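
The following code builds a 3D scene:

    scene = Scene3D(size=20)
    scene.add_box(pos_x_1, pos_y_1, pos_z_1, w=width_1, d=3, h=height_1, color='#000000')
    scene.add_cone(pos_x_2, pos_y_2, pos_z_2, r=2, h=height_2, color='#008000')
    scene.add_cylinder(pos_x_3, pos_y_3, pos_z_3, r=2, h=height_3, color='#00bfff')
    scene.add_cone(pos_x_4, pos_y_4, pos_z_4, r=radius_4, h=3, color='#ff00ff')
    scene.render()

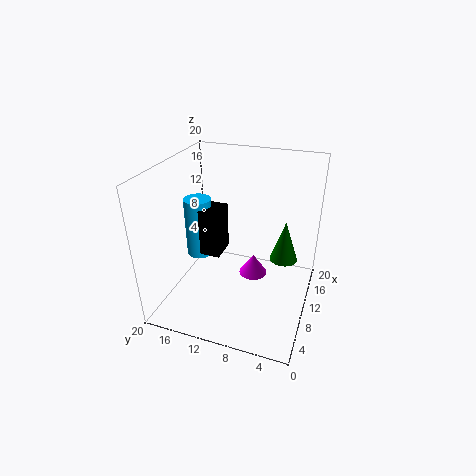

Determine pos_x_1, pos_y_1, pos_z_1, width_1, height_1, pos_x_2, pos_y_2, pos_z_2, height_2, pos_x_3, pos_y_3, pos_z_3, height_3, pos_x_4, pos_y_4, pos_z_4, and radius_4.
pos_x_1 = 10; pos_y_1 = 13; pos_z_1 = 6; width_1 = 4; height_1 = 7; pos_x_2 = 13; pos_y_2 = 4; pos_z_2 = 6; height_2 = 6; pos_x_3 = 12; pos_y_3 = 17; pos_z_3 = 5; height_3 = 9; pos_x_4 = 11; pos_y_4 = 8; pos_z_4 = 4; radius_4 = 2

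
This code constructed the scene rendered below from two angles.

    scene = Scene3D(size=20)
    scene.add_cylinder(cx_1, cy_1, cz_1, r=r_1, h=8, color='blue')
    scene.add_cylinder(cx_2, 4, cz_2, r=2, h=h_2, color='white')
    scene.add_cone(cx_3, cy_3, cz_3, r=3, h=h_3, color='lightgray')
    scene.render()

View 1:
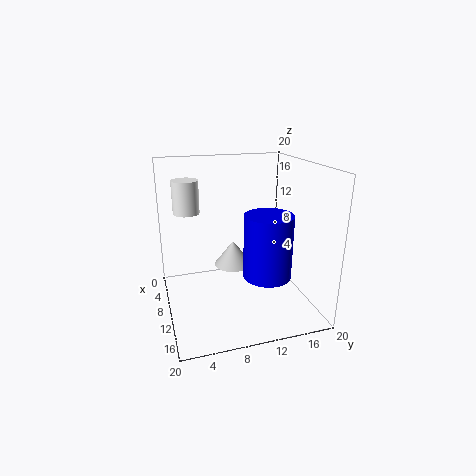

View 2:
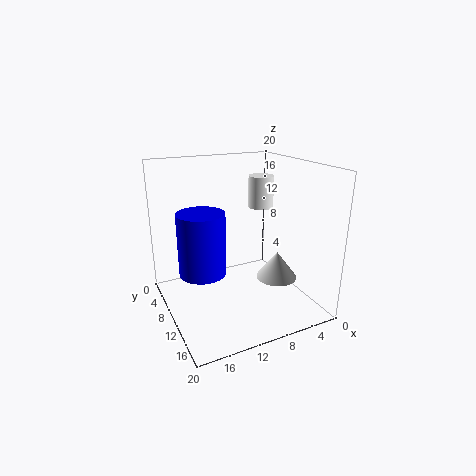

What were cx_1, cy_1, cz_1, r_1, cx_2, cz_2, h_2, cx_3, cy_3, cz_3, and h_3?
cx_1 = 16
cy_1 = 12
cz_1 = 7
r_1 = 3
cx_2 = 3
cz_2 = 12
h_2 = 5
cx_3 = 4
cy_3 = 11
cz_3 = 3
h_3 = 4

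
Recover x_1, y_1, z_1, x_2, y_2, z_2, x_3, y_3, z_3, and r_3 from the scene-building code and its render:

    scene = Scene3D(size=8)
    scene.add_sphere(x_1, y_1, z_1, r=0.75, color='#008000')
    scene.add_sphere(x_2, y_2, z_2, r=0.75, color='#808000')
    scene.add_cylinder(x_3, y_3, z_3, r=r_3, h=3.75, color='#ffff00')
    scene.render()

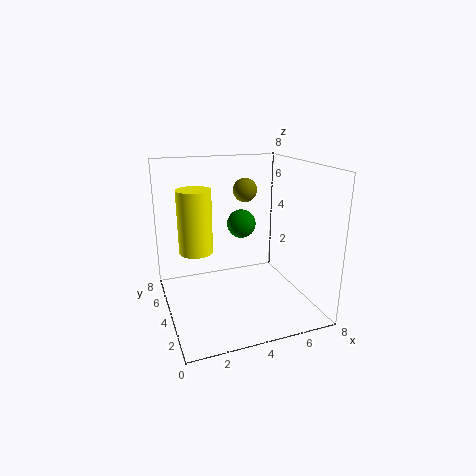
x_1 = 4; y_1 = 3.5; z_1 = 5; x_2 = 5.5; y_2 = 6.75; z_2 = 6; x_3 = 2; y_3 = 5.75; z_3 = 2.75; r_3 = 1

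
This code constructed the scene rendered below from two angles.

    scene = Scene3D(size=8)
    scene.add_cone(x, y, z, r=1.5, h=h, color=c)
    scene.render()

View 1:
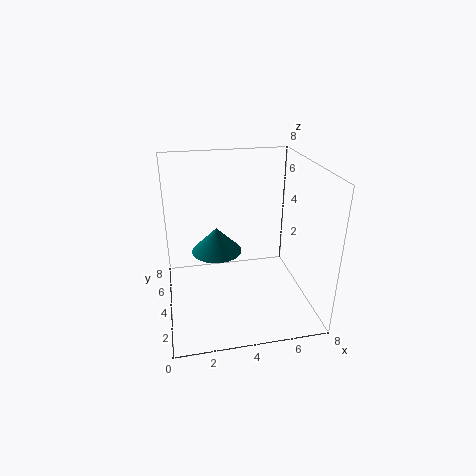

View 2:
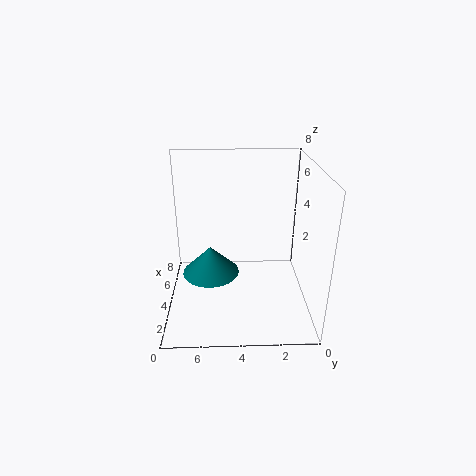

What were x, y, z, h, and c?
x = 3
y = 5.5
z = 2.5
h = 1.5
c = 'teal'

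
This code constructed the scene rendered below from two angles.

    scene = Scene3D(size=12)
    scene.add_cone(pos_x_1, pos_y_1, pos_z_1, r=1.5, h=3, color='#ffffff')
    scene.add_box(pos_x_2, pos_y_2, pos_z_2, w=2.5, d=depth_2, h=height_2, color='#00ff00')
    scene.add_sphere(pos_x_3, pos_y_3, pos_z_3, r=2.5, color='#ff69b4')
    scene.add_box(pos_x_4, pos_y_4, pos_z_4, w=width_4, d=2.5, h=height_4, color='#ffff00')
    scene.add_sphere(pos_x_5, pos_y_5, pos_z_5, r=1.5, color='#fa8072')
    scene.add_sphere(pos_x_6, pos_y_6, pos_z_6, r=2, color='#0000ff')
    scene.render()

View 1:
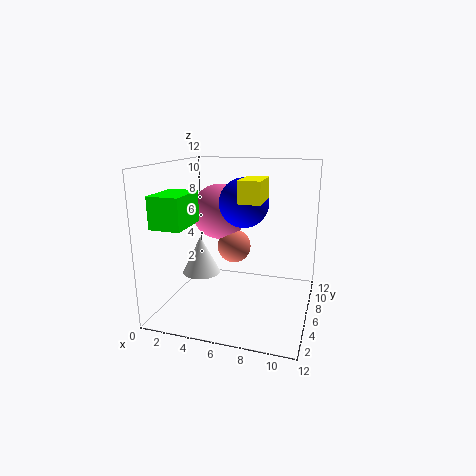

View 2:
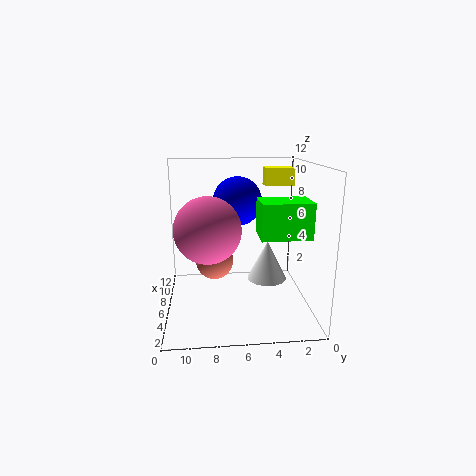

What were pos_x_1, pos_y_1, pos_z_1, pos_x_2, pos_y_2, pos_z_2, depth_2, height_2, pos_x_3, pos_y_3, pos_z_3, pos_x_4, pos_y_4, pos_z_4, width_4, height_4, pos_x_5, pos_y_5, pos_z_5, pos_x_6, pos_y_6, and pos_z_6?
pos_x_1 = 3.5, pos_y_1 = 4, pos_z_1 = 3.5, pos_x_2 = 0.5, pos_y_2 = 1.5, pos_z_2 = 7.5, depth_2 = 3.5, height_2 = 2.5, pos_x_3 = 3.5, pos_y_3 = 8.5, pos_z_3 = 7.5, pos_x_4 = 7.5, pos_y_4 = 1, pos_z_4 = 10, width_4 = 1.5, height_4 = 1.5, pos_x_5 = 5, pos_y_5 = 8, pos_z_5 = 4.5, pos_x_6 = 6.5, pos_y_6 = 6, pos_z_6 = 9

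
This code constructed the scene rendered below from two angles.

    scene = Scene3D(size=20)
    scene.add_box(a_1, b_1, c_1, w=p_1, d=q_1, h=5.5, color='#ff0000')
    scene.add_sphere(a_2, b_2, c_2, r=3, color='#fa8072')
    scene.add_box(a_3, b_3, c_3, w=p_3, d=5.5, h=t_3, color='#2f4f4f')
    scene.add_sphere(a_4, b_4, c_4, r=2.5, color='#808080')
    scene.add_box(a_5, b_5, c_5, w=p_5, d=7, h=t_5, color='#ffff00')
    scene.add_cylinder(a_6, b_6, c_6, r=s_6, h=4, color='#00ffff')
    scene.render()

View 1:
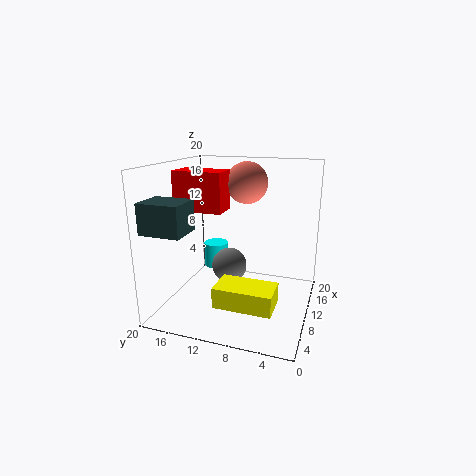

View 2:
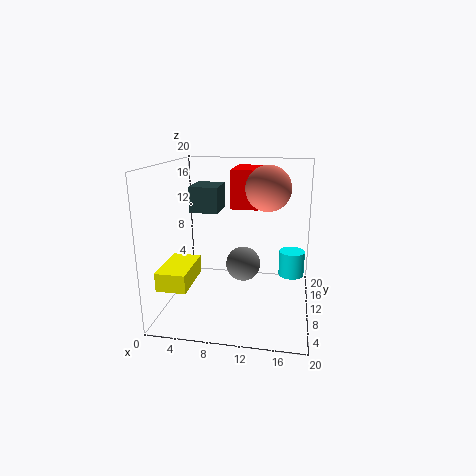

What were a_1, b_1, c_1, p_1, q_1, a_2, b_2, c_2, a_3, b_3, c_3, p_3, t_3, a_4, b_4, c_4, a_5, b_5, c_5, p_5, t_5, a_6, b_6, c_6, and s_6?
a_1 = 8.5; b_1 = 12; c_1 = 13.5; p_1 = 4; q_1 = 7; a_2 = 14; b_2 = 10; c_2 = 17; a_3 = 1.5; b_3 = 14.5; c_3 = 12; p_3 = 4.5; t_3 = 4; a_4 = 10.5; b_4 = 11.5; c_4 = 5.5; a_5 = 0.5; b_5 = 3; c_5 = 4.5; p_5 = 4; t_5 = 2.5; a_6 = 17.5; b_6 = 16.5; c_6 = 2; s_6 = 2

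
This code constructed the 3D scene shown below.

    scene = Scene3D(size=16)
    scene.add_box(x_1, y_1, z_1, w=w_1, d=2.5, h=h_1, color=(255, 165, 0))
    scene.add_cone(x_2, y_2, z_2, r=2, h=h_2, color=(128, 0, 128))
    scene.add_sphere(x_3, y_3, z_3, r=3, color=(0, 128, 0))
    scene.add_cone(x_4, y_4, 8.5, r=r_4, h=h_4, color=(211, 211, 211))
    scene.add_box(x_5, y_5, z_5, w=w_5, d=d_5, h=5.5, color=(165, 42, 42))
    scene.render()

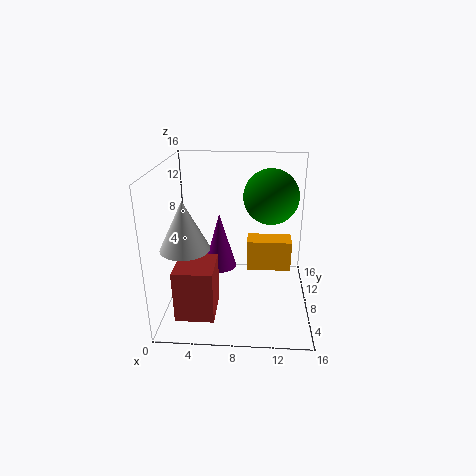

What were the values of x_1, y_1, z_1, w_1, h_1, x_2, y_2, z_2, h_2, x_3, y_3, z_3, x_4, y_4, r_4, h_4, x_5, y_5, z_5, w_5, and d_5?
x_1 = 9; y_1 = 8; z_1 = 4; w_1 = 5; h_1 = 3.5; x_2 = 5.5; y_2 = 11.5; z_2 = 2.5; h_2 = 7; x_3 = 11.5; y_3 = 9; z_3 = 12.5; x_4 = 3; y_4 = 4; r_4 = 2.5; h_4 = 5; x_5 = 2; y_5 = 1.5; z_5 = 1.5; w_5 = 4; d_5 = 4.5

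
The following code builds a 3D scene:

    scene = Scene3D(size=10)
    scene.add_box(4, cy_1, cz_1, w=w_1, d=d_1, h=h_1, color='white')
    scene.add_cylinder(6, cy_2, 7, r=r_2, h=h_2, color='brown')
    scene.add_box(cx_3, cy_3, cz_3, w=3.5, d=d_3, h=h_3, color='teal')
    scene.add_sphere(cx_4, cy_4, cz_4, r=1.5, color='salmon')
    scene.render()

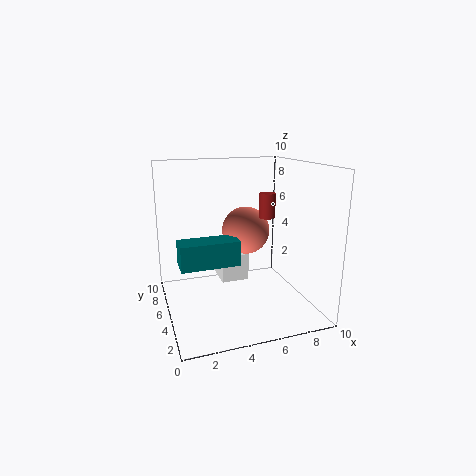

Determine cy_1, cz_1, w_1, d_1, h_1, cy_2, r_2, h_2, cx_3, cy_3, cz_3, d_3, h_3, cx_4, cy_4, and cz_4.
cy_1 = 5.5; cz_1 = 1.5; w_1 = 2; d_1 = 2.5; h_1 = 2; cy_2 = 2.5; r_2 = 0.5; h_2 = 1.5; cx_3 = 0.5; cy_3 = 1.5; cz_3 = 4.5; d_3 = 1.5; h_3 = 1.5; cx_4 = 5; cy_4 = 3.5; cz_4 = 6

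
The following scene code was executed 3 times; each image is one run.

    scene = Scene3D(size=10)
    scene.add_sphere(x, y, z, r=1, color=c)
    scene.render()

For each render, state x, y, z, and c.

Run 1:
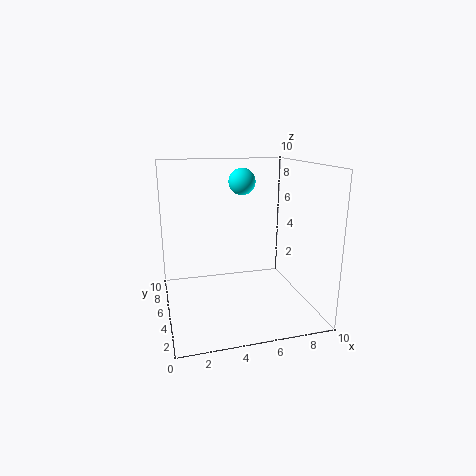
x = 6, y = 7.5, z = 8.5, c = 'cyan'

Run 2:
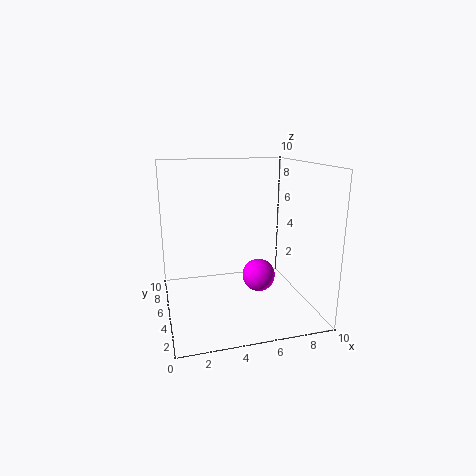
x = 5.5, y = 2, z = 3.5, c = 'magenta'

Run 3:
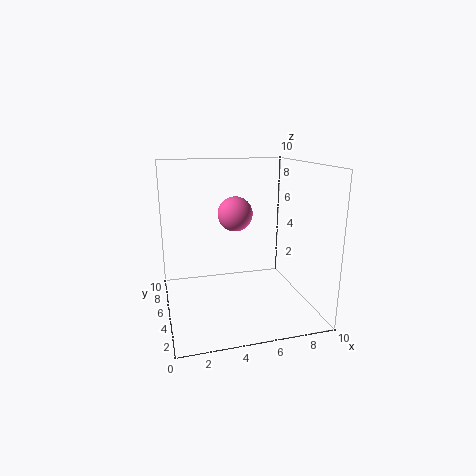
x = 4, y = 2, z = 7.5, c = 'hotpink'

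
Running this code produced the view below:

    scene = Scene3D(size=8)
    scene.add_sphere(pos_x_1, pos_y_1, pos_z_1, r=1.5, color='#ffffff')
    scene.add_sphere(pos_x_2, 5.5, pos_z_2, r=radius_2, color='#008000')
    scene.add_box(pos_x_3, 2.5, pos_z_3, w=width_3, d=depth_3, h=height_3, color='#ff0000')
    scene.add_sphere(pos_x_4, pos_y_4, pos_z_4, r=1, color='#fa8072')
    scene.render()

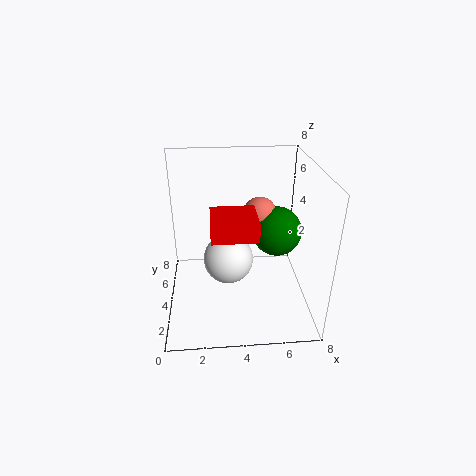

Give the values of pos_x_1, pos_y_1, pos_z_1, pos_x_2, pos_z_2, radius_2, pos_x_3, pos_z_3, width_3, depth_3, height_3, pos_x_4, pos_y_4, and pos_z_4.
pos_x_1 = 3.5; pos_y_1 = 5; pos_z_1 = 2; pos_x_2 = 6.5; pos_z_2 = 3.5; radius_2 = 1.5; pos_x_3 = 2.5; pos_z_3 = 4.5; width_3 = 2.5; depth_3 = 2.5; height_3 = 1; pos_x_4 = 5.5; pos_y_4 = 6; pos_z_4 = 4.5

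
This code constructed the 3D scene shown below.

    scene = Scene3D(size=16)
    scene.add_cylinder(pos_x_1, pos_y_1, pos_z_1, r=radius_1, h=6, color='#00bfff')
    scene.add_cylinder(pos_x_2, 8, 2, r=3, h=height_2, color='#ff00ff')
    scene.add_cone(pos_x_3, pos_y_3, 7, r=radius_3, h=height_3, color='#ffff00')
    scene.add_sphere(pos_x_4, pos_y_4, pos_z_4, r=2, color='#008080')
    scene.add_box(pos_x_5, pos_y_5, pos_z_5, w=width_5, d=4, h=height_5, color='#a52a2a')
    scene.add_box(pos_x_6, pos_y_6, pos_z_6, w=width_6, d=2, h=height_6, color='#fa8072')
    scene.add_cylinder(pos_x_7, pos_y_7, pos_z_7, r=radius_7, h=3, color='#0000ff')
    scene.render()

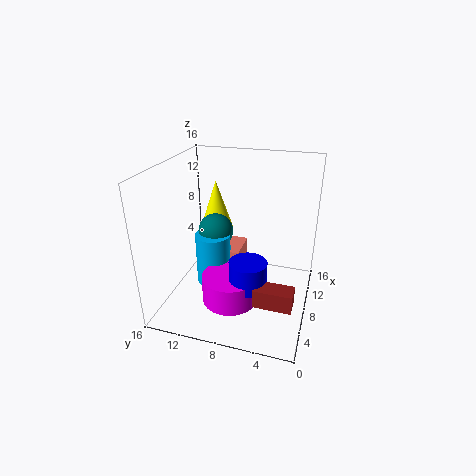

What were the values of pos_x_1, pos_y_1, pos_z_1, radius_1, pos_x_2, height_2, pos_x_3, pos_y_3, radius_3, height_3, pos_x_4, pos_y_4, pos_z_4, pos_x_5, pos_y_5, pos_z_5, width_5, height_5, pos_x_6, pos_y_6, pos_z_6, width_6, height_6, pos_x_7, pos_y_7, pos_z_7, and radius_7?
pos_x_1 = 8
pos_y_1 = 11
pos_z_1 = 2
radius_1 = 2
pos_x_2 = 5
height_2 = 3
pos_x_3 = 12
pos_y_3 = 12
radius_3 = 2
height_3 = 6
pos_x_4 = 9
pos_y_4 = 11
pos_z_4 = 8
pos_x_5 = 3
pos_y_5 = 1
pos_z_5 = 3
width_5 = 2
height_5 = 2
pos_x_6 = 8
pos_y_6 = 8
pos_z_6 = 3
width_6 = 4
height_6 = 3
pos_x_7 = 5
pos_y_7 = 6
pos_z_7 = 4
radius_7 = 2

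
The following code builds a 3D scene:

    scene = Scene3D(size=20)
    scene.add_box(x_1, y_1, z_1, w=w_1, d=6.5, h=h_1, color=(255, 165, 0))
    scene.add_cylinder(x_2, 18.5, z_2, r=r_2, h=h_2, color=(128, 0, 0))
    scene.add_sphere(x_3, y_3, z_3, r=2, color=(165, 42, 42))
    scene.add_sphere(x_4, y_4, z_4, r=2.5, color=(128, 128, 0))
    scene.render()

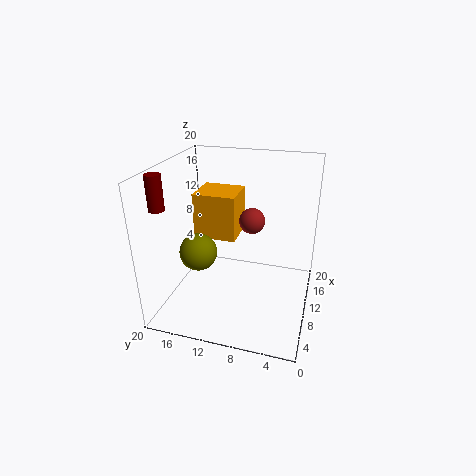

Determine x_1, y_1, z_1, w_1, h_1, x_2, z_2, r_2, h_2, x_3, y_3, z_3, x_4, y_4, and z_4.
x_1 = 13, y_1 = 11.5, z_1 = 7.5, w_1 = 6, h_1 = 7, x_2 = 4, z_2 = 15.5, r_2 = 1, h_2 = 4.5, x_3 = 16, y_3 = 9.5, z_3 = 10, x_4 = 6.5, y_4 = 14.5, z_4 = 9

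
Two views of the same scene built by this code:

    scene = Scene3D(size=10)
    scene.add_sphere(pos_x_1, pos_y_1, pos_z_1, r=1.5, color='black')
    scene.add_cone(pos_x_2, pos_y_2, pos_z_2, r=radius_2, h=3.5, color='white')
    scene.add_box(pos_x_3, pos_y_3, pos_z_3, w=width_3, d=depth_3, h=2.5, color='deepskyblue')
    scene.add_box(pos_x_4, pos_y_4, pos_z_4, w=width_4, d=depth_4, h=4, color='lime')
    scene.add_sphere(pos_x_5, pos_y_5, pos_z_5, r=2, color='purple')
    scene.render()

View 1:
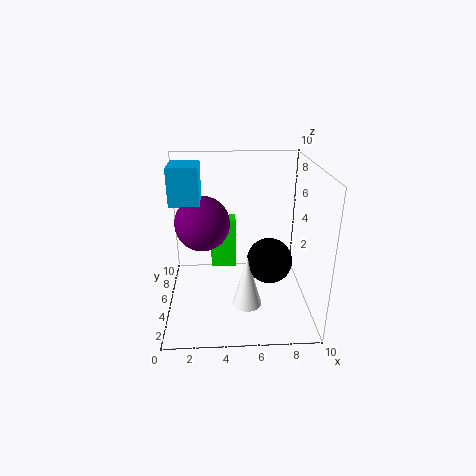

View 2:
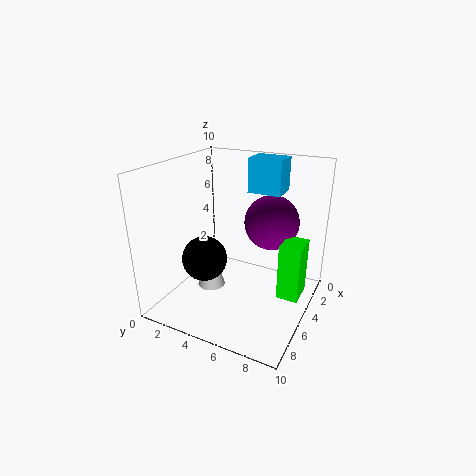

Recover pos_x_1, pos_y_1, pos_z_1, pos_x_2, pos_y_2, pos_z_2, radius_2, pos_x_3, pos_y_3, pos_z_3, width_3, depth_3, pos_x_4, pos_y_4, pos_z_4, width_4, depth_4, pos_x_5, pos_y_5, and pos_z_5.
pos_x_1 = 7, pos_y_1 = 3.5, pos_z_1 = 4, pos_x_2 = 5.5, pos_y_2 = 3, pos_z_2 = 1, radius_2 = 1, pos_x_3 = 0.5, pos_y_3 = 4.5, pos_z_3 = 7.5, width_3 = 2, depth_3 = 2.5, pos_x_4 = 3, pos_y_4 = 8, pos_z_4 = 1, width_4 = 2, depth_4 = 1.5, pos_x_5 = 2.5, pos_y_5 = 6.5, pos_z_5 = 5.5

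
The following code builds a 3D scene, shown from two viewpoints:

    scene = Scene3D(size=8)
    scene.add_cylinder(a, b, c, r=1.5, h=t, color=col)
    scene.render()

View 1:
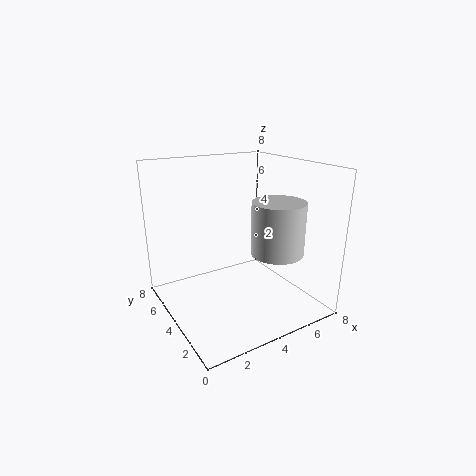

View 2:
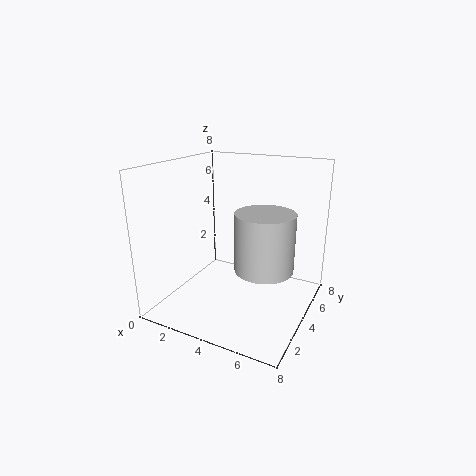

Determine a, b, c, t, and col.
a = 6, b = 3, c = 3, t = 3, col = 'lightgray'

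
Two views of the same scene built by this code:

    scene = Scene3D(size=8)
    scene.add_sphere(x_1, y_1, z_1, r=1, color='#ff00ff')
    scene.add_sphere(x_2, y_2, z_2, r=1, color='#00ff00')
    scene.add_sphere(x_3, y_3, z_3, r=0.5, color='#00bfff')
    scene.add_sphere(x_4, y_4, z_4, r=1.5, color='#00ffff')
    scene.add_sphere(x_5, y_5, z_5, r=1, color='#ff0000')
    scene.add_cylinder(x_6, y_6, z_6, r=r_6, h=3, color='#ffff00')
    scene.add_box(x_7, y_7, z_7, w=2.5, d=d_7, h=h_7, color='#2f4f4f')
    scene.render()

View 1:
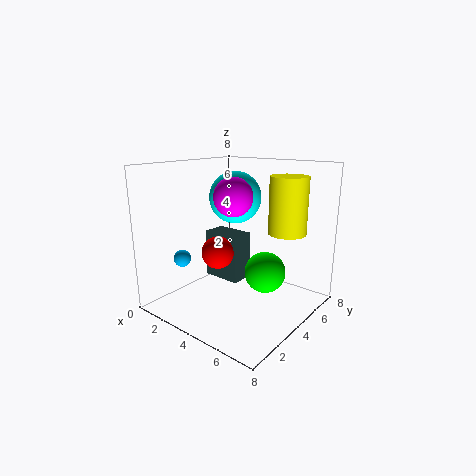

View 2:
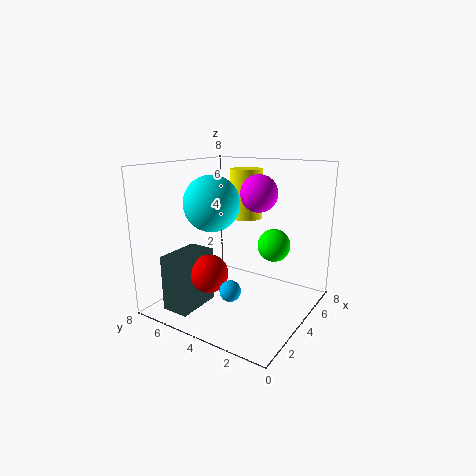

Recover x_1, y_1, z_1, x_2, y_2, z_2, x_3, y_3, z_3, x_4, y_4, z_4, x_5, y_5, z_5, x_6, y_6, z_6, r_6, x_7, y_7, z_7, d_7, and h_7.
x_1 = 4.5, y_1 = 3, z_1 = 6.5, x_2 = 6.5, y_2 = 3, z_2 = 3, x_3 = 1, y_3 = 2.5, z_3 = 2.5, x_4 = 3, y_4 = 5, z_4 = 6, x_5 = 2, y_5 = 4.5, z_5 = 2.5, x_6 = 6.5, y_6 = 5, z_6 = 4.5, r_6 = 1, x_7 = 0.5, y_7 = 5, z_7 = 0.5, d_7 = 1.5, h_7 = 3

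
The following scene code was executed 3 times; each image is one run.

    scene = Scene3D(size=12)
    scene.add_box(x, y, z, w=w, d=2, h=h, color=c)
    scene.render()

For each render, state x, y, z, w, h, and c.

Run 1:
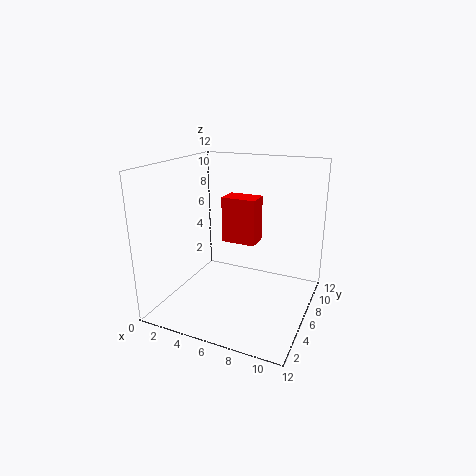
x = 4, y = 7, z = 5, w = 3, h = 4, c = 'red'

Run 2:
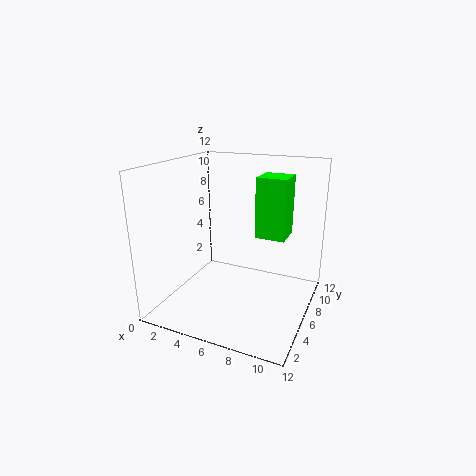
x = 9, y = 2, z = 8, w = 2, h = 4, c = 'lime'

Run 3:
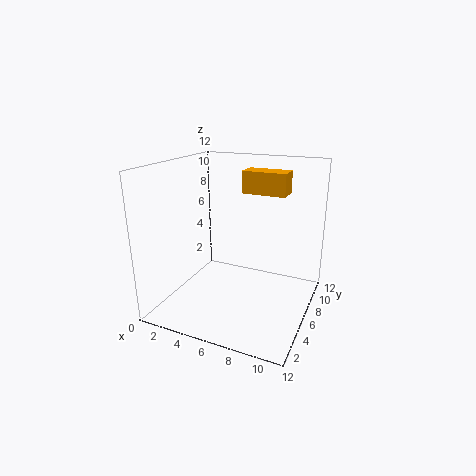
x = 5, y = 9, z = 9, w = 4, h = 2, c = 'orange'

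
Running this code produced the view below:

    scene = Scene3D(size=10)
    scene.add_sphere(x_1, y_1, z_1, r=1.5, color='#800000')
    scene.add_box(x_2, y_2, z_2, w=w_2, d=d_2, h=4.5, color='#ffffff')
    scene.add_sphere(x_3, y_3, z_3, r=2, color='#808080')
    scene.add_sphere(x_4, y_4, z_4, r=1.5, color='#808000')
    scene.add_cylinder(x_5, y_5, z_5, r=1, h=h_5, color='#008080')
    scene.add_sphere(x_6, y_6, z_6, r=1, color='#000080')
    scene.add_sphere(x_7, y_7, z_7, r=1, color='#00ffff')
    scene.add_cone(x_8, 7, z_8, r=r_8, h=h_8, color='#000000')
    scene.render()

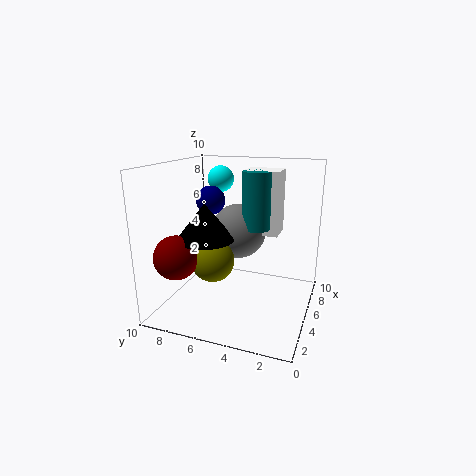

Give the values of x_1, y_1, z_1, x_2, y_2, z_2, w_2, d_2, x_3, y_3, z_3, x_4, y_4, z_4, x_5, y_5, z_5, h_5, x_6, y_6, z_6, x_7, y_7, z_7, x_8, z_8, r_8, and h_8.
x_1 = 2.5; y_1 = 8.5; z_1 = 4; x_2 = 6; y_2 = 2.5; z_2 = 5; w_2 = 2; d_2 = 2.5; x_3 = 6.5; y_3 = 5.5; z_3 = 5; x_4 = 4; y_4 = 6.5; z_4 = 3.5; x_5 = 6; y_5 = 4; z_5 = 5.5; h_5 = 4; x_6 = 5; y_6 = 7; z_6 = 7.5; x_7 = 8; y_7 = 7.5; z_7 = 8.5; x_8 = 4; z_8 = 5; r_8 = 2; h_8 = 2.5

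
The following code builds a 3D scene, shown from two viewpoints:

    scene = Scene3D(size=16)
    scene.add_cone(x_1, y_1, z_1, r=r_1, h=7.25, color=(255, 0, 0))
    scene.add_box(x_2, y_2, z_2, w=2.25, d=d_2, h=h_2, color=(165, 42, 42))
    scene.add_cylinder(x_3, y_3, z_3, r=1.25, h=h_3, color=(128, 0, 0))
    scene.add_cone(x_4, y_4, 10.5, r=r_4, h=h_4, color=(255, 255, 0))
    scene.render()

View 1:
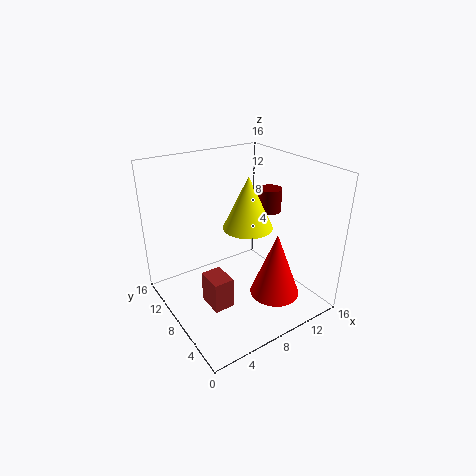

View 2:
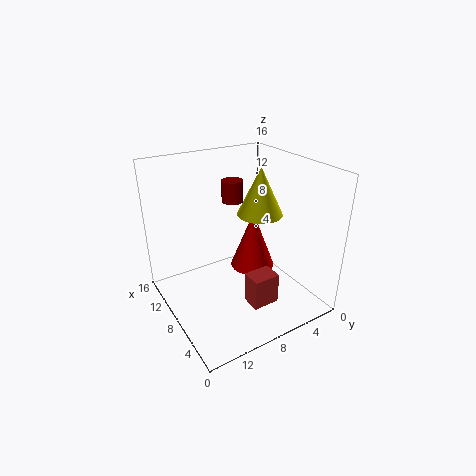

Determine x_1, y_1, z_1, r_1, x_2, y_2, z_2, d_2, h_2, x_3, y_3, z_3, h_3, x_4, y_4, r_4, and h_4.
x_1 = 10.5, y_1 = 4.25, z_1 = 2, r_1 = 2.75, x_2 = 3.5, y_2 = 5.5, z_2 = 1.25, d_2 = 3, h_2 = 3.5, x_3 = 11.25, y_3 = 6.75, z_3 = 11, h_3 = 2.5, x_4 = 7.5, y_4 = 5.5, r_4 = 2.5, h_4 = 5.25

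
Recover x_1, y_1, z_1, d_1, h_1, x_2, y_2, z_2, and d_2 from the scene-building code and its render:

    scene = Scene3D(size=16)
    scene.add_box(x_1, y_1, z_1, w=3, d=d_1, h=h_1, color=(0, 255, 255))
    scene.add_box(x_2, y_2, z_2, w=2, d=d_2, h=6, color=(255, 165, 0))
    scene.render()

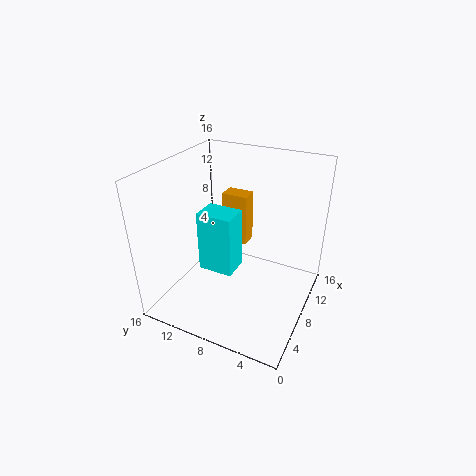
x_1 = 6, y_1 = 8, z_1 = 4, d_1 = 4, h_1 = 7, x_2 = 10, y_2 = 8, z_2 = 6, d_2 = 3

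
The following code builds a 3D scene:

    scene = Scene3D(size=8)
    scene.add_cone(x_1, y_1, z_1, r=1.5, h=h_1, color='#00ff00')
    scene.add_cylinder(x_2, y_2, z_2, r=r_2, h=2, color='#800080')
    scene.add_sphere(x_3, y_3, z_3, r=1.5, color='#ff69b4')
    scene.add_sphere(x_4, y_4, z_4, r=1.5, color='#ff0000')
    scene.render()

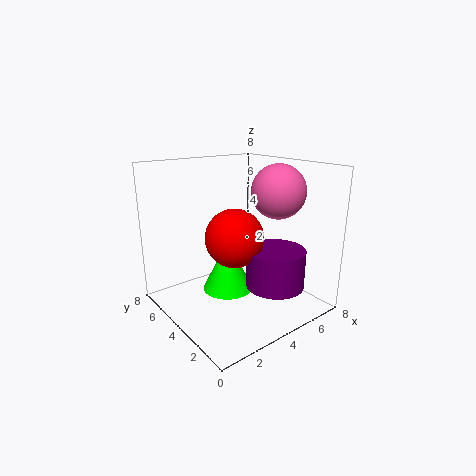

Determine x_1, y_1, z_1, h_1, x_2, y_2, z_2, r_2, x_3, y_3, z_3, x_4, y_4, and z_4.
x_1 = 4
y_1 = 5
z_1 = 0.5
h_1 = 3
x_2 = 4.5
y_2 = 1.5
z_2 = 2
r_2 = 1.5
x_3 = 6
y_3 = 3
z_3 = 6.5
x_4 = 3
y_4 = 3
z_4 = 4.5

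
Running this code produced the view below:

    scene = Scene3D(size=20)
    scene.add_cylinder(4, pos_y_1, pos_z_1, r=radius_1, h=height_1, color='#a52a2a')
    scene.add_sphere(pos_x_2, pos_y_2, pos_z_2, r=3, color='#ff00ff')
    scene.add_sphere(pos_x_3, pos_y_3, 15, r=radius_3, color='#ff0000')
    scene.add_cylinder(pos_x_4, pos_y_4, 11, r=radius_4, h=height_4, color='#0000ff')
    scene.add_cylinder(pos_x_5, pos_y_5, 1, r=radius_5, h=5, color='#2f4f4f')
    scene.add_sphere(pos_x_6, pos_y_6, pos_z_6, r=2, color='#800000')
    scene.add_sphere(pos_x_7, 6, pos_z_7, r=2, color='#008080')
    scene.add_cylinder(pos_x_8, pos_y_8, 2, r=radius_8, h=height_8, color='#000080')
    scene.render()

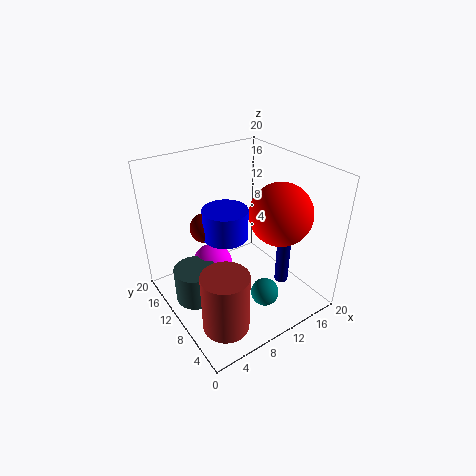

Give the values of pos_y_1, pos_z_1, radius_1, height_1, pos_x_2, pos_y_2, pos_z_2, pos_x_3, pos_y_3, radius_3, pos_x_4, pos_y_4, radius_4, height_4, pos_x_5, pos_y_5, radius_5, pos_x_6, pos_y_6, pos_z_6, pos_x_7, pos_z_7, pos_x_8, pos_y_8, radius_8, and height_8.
pos_y_1 = 4
pos_z_1 = 2
radius_1 = 3
height_1 = 8
pos_x_2 = 8
pos_y_2 = 14
pos_z_2 = 4
pos_x_3 = 13
pos_y_3 = 5
radius_3 = 4
pos_x_4 = 8
pos_y_4 = 10
radius_4 = 3
height_4 = 4
pos_x_5 = 4
pos_y_5 = 12
radius_5 = 3
pos_x_6 = 6
pos_y_6 = 12
pos_z_6 = 12
pos_x_7 = 12
pos_z_7 = 2
pos_x_8 = 16
pos_y_8 = 7
radius_8 = 1
height_8 = 10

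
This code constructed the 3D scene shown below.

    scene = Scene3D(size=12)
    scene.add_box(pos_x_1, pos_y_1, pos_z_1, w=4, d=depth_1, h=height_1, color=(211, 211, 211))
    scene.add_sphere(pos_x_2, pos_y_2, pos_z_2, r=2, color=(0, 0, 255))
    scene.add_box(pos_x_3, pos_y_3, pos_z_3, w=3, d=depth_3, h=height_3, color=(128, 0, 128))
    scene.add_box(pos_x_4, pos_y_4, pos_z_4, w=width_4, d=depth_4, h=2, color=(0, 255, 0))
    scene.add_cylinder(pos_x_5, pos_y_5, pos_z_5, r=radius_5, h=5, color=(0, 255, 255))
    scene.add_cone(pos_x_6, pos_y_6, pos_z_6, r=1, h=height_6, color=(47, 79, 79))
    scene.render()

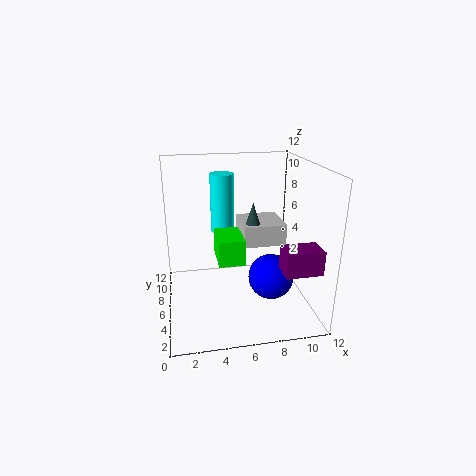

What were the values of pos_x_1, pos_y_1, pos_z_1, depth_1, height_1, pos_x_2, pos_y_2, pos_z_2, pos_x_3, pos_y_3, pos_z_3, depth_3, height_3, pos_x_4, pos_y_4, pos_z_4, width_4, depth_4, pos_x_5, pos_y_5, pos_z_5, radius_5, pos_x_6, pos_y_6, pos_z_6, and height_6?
pos_x_1 = 7; pos_y_1 = 8; pos_z_1 = 4; depth_1 = 4; height_1 = 2; pos_x_2 = 9; pos_y_2 = 6; pos_z_2 = 2; pos_x_3 = 9; pos_y_3 = 2; pos_z_3 = 4; depth_3 = 2; height_3 = 2; pos_x_4 = 4; pos_y_4 = 3; pos_z_4 = 5; width_4 = 2; depth_4 = 3; pos_x_5 = 5; pos_y_5 = 8; pos_z_5 = 6; radius_5 = 1; pos_x_6 = 8; pos_y_6 = 9; pos_z_6 = 5; height_6 = 3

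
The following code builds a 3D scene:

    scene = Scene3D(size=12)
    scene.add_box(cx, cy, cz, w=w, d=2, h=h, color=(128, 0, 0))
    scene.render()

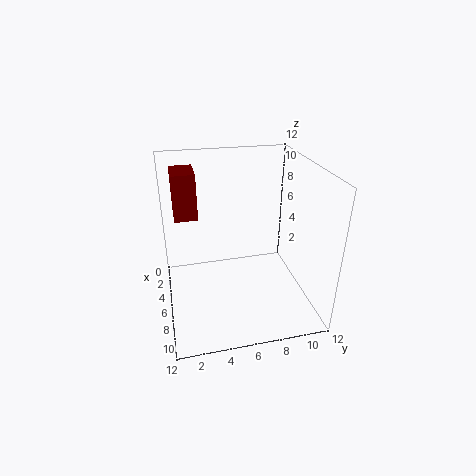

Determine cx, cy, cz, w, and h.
cx = 1
cy = 1
cz = 7
w = 3
h = 4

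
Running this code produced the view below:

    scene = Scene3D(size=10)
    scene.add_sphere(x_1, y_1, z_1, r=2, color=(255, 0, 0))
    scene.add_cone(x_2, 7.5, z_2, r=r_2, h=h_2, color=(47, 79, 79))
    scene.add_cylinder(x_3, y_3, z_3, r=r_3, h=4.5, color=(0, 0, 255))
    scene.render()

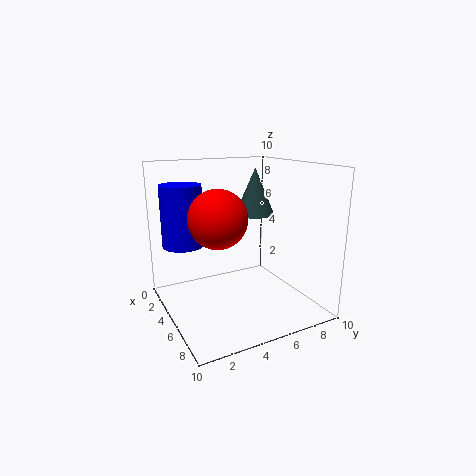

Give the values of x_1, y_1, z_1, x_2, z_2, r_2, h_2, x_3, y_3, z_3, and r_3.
x_1 = 5, y_1 = 3.5, z_1 = 6.5, x_2 = 3, z_2 = 6, r_2 = 1.5, h_2 = 3.5, x_3 = 2, y_3 = 2, z_3 = 4, r_3 = 1.5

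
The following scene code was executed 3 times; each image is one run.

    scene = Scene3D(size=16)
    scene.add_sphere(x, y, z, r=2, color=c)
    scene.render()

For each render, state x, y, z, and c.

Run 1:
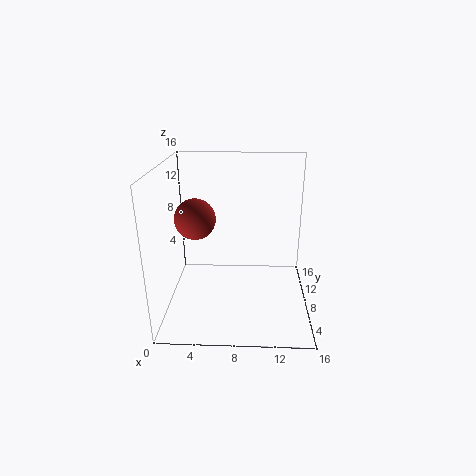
x = 4, y = 4.5, z = 11.5, c = 'brown'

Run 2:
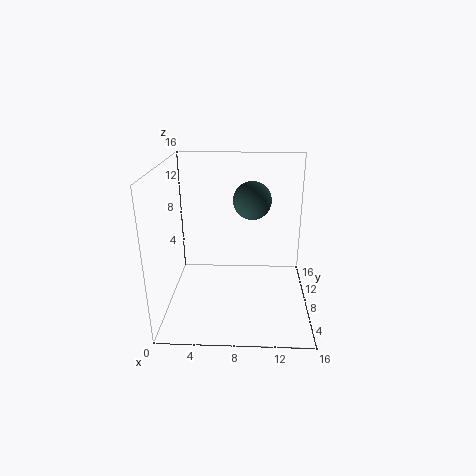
x = 9.5, y = 7.5, z = 12.5, c = 'darkslategray'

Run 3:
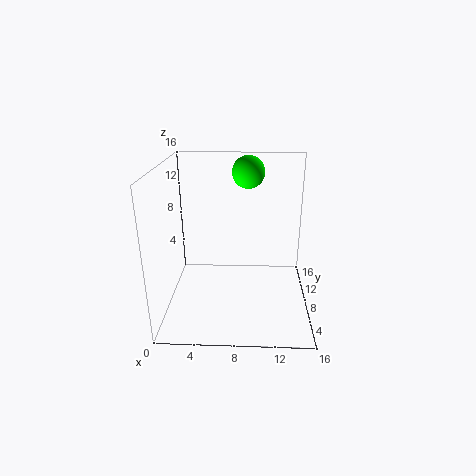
x = 9, y = 14, z = 14, c = 'lime'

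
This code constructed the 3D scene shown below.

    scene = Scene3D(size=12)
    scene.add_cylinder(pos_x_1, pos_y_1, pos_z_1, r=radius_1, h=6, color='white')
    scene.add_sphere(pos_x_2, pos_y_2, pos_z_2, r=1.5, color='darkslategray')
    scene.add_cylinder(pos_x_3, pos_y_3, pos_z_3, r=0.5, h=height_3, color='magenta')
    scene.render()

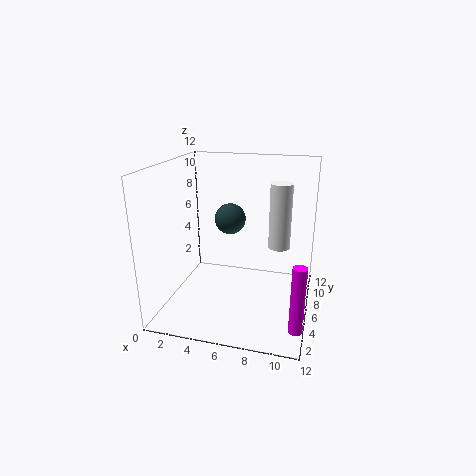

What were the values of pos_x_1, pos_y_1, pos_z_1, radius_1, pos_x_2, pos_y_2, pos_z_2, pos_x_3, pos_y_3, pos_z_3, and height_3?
pos_x_1 = 9; pos_y_1 = 9.5; pos_z_1 = 4; radius_1 = 1; pos_x_2 = 4; pos_y_2 = 10.5; pos_z_2 = 6; pos_x_3 = 11.5; pos_y_3 = 1; pos_z_3 = 1.5; height_3 = 5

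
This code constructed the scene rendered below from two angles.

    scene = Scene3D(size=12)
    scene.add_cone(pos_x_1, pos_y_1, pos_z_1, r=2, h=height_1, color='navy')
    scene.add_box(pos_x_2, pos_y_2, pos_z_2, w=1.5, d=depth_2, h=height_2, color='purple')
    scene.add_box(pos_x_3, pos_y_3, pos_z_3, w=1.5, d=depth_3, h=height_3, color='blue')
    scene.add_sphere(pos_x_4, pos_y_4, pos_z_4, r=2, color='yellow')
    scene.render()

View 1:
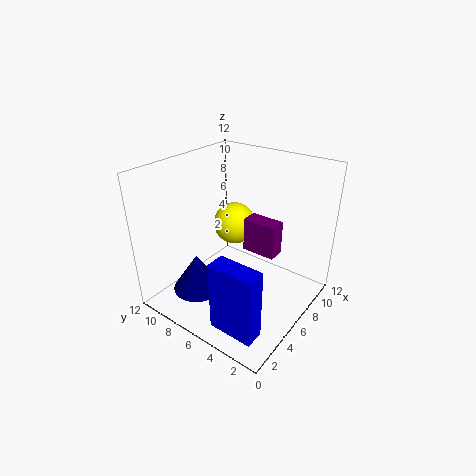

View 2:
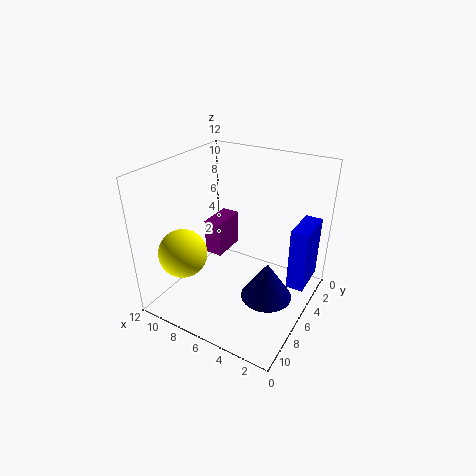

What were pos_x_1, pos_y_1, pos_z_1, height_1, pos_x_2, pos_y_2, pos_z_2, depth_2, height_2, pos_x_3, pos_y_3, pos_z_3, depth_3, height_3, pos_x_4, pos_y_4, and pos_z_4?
pos_x_1 = 2.5; pos_y_1 = 7.5; pos_z_1 = 2.5; height_1 = 3; pos_x_2 = 7.5; pos_y_2 = 3.5; pos_z_2 = 4; depth_2 = 3; height_2 = 3; pos_x_3 = 0.5; pos_y_3 = 1; pos_z_3 = 1.5; depth_3 = 3.5; height_3 = 5.5; pos_x_4 = 9.5; pos_y_4 = 9; pos_z_4 = 5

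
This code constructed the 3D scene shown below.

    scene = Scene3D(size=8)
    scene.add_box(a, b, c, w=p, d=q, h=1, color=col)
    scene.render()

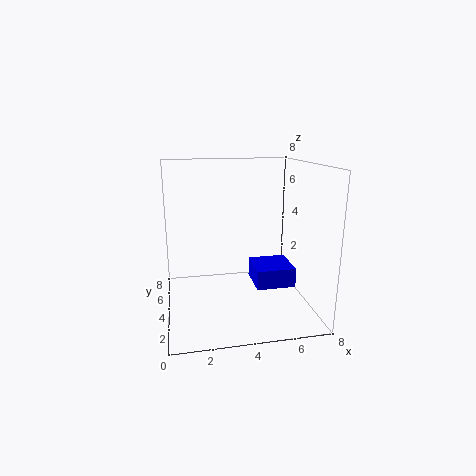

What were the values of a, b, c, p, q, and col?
a = 4.5
b = 1.5
c = 2
p = 2
q = 2
col = 'blue'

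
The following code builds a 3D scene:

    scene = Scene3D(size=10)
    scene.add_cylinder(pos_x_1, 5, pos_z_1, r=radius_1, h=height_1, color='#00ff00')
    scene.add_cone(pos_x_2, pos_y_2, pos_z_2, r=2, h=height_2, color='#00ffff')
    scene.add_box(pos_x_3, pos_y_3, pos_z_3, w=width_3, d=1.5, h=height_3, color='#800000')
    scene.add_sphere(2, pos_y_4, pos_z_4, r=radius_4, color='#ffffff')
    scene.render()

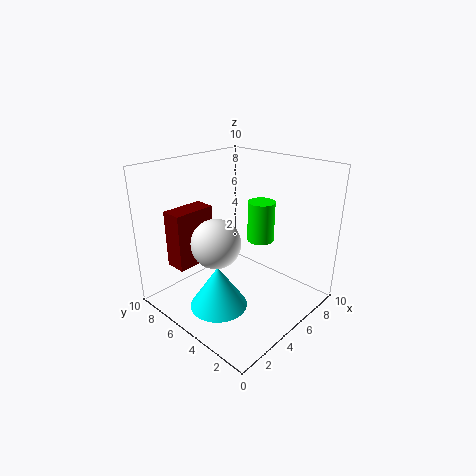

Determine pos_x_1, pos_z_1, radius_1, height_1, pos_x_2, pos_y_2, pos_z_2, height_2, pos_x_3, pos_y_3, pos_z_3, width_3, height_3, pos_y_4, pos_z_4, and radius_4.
pos_x_1 = 7.5, pos_z_1 = 4, radius_1 = 1, height_1 = 3, pos_x_2 = 3, pos_y_2 = 5, pos_z_2 = 0.5, height_2 = 3, pos_x_3 = 1.5, pos_y_3 = 7, pos_z_3 = 3, width_3 = 3, height_3 = 4, pos_y_4 = 4, pos_z_4 = 6, radius_4 = 1.5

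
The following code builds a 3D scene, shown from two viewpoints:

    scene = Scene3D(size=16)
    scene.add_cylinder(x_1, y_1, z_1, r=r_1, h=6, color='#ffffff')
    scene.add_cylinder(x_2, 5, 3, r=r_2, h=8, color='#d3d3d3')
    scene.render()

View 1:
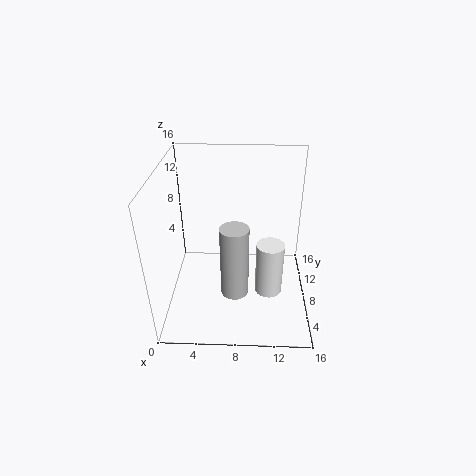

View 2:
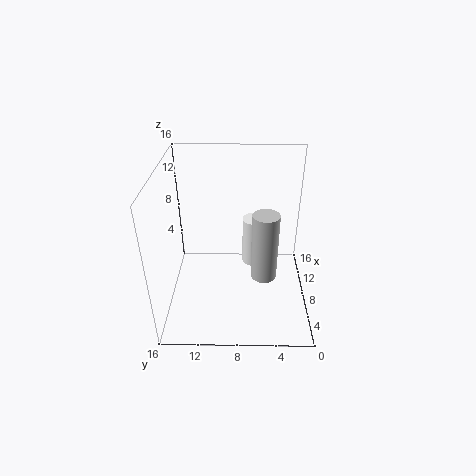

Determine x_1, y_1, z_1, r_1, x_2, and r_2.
x_1 = 11.5
y_1 = 6
z_1 = 2.5
r_1 = 1.5
x_2 = 7.75
r_2 = 1.5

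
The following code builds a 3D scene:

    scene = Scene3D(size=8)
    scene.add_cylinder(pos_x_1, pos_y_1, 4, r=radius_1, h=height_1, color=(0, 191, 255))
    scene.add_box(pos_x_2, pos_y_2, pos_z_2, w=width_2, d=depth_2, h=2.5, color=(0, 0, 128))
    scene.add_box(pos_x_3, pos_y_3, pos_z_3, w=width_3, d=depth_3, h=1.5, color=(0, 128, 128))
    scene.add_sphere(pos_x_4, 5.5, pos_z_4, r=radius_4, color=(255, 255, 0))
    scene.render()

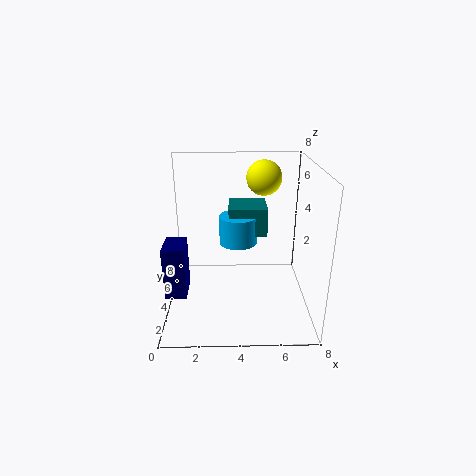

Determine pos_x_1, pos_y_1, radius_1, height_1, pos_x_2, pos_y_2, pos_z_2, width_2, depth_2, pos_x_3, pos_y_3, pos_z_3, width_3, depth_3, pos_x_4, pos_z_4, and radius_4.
pos_x_1 = 4, pos_y_1 = 3.5, radius_1 = 1, height_1 = 1.5, pos_x_2 = 0.5, pos_y_2 = 0.5, pos_z_2 = 2.5, width_2 = 1, depth_2 = 1.5, pos_x_3 = 3.5, pos_y_3 = 3, pos_z_3 = 4.5, width_3 = 2, depth_3 = 2, pos_x_4 = 5.5, pos_z_4 = 7, radius_4 = 1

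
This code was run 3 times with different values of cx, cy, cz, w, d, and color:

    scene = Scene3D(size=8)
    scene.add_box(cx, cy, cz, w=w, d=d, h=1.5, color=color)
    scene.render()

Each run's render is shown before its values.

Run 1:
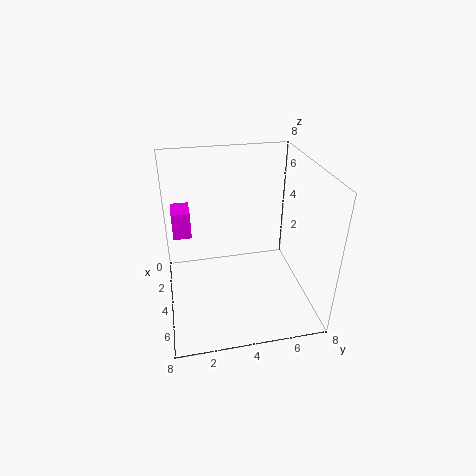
cx = 2, cy = 0.5, cz = 4, w = 1.5, d = 1, color = 'magenta'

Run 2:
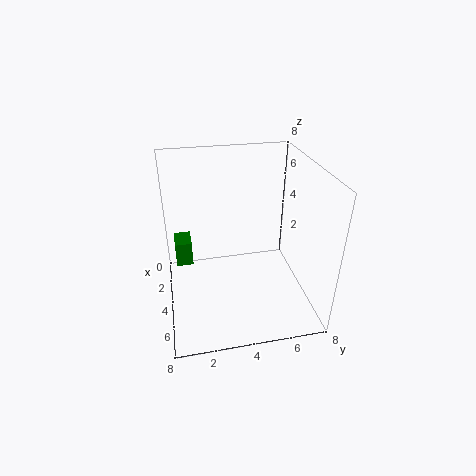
cx = 1, cy = 0.5, cz = 1.5, w = 1.5, d = 1, color = 'green'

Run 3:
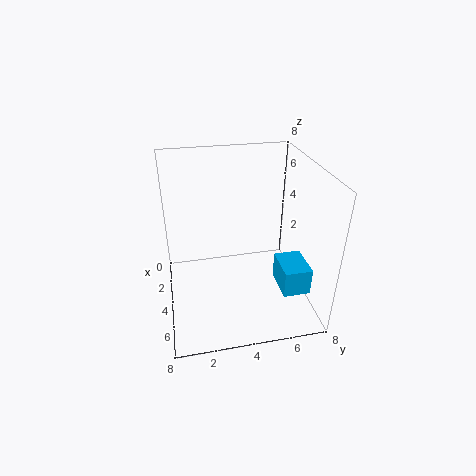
cx = 4.5, cy = 6, cz = 1.5, w = 2, d = 1.5, color = 'deepskyblue'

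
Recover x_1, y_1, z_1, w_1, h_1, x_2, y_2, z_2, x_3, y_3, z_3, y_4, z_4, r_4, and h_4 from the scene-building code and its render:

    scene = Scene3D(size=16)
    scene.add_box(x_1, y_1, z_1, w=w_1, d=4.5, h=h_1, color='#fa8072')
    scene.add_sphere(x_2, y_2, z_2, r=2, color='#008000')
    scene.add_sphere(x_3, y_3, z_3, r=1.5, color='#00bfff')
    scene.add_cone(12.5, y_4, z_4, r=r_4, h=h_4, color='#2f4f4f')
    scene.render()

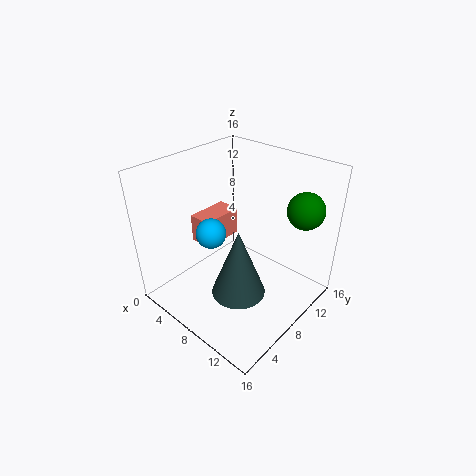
x_1 = 4.5
y_1 = 4.5
z_1 = 8
w_1 = 2.5
h_1 = 3
x_2 = 13.5
y_2 = 12.5
z_2 = 11.5
x_3 = 8
y_3 = 4
z_3 = 10.5
y_4 = 3
z_4 = 6.5
r_4 = 2.5
h_4 = 6.5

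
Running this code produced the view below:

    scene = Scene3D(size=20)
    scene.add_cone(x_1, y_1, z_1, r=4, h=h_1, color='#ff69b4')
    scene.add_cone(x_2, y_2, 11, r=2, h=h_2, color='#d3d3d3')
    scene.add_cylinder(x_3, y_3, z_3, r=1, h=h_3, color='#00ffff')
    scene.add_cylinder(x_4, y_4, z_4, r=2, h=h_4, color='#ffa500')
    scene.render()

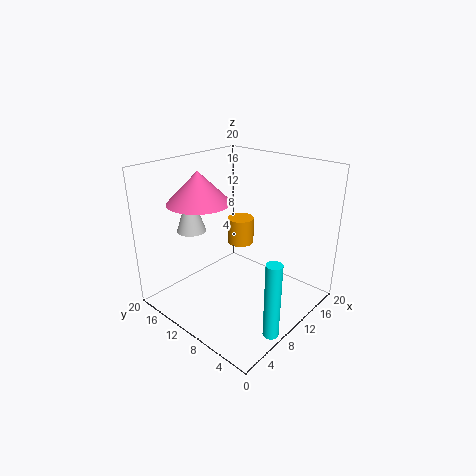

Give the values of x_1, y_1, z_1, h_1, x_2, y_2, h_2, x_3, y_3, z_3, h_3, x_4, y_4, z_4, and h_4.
x_1 = 5, y_1 = 12, z_1 = 16, h_1 = 4, x_2 = 6, y_2 = 15, h_2 = 6, x_3 = 6, y_3 = 1, z_3 = 1, h_3 = 10, x_4 = 14, y_4 = 13, z_4 = 7, h_4 = 4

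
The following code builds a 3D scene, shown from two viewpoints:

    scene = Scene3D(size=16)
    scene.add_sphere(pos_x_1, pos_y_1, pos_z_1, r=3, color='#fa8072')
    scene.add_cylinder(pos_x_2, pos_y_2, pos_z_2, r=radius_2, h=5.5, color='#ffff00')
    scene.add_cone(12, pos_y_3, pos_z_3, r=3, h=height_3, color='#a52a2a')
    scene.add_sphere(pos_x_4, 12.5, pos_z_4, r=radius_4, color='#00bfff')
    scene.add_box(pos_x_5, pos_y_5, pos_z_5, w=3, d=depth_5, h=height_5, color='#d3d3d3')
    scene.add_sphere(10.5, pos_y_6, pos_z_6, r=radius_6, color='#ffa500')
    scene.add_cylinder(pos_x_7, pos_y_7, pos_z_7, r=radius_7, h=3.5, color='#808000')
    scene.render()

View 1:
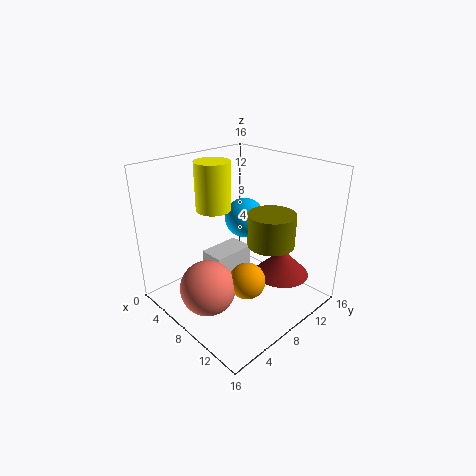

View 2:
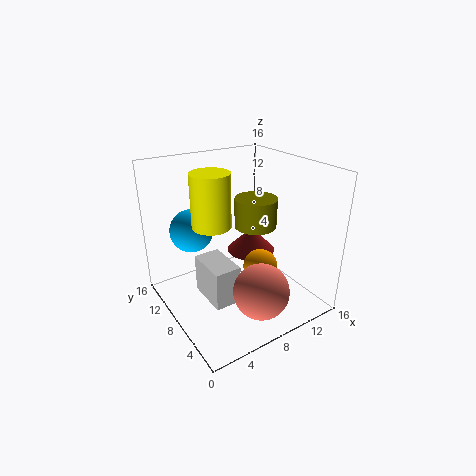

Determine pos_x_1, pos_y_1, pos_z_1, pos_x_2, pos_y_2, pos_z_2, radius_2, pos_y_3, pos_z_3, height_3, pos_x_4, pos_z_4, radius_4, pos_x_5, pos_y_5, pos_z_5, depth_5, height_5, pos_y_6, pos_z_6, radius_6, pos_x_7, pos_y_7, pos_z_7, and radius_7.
pos_x_1 = 8, pos_y_1 = 3.5, pos_z_1 = 3.5, pos_x_2 = 4.5, pos_y_2 = 7.5, pos_z_2 = 10.5, radius_2 = 2, pos_y_3 = 11, pos_z_3 = 4, height_3 = 3, pos_x_4 = 4.5, pos_z_4 = 8, radius_4 = 2.5, pos_x_5 = 4, pos_y_5 = 6, pos_z_5 = 1, depth_5 = 5, height_5 = 4.5, pos_y_6 = 7, pos_z_6 = 4, radius_6 = 2, pos_x_7 = 11.5, pos_y_7 = 9.5, pos_z_7 = 8, radius_7 = 2.5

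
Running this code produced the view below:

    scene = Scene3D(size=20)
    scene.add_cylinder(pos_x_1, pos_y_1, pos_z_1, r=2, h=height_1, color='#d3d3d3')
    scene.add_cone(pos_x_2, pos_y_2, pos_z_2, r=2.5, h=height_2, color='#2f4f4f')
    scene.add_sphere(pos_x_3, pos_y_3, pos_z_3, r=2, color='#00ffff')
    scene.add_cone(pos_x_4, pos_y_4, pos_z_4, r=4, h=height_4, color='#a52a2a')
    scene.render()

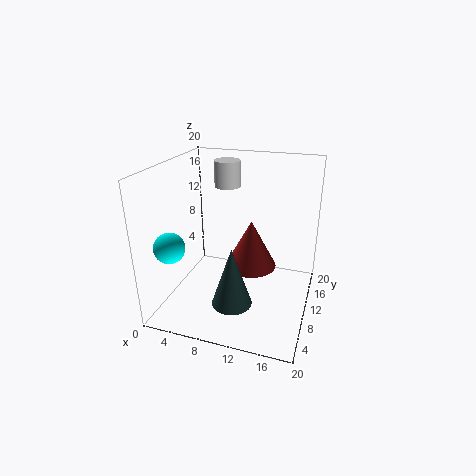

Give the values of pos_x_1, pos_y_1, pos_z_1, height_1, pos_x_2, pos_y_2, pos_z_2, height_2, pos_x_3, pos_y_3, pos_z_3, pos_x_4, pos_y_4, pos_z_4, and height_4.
pos_x_1 = 6; pos_y_1 = 17; pos_z_1 = 15; height_1 = 4; pos_x_2 = 11.5; pos_y_2 = 3; pos_z_2 = 4.5; height_2 = 7.5; pos_x_3 = 3; pos_y_3 = 3.5; pos_z_3 = 10.5; pos_x_4 = 10.5; pos_y_4 = 15; pos_z_4 = 3; height_4 = 7.5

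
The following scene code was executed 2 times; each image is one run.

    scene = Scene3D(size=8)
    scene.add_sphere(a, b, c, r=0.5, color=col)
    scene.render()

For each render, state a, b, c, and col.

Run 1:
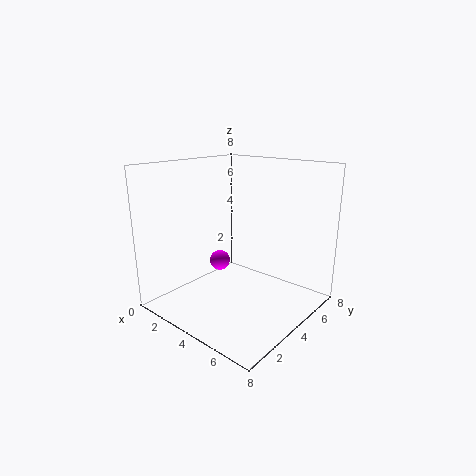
a = 4.5, b = 2, c = 3.5, col = 'magenta'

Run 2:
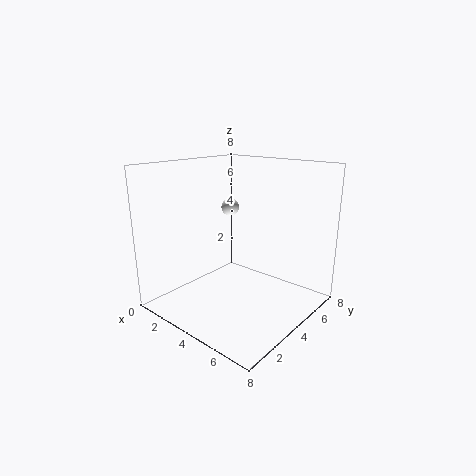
a = 3, b = 4.5, c = 5.5, col = 'white'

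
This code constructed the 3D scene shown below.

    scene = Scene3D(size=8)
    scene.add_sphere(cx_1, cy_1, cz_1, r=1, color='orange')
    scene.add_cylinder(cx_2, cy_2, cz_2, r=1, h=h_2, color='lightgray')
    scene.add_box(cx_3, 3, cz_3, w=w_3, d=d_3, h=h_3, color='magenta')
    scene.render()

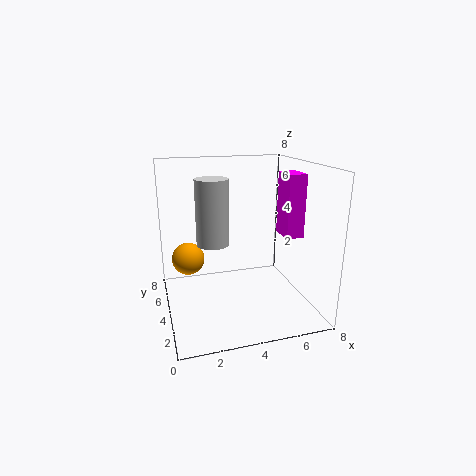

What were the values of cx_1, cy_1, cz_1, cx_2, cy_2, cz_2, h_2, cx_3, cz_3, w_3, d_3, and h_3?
cx_1 = 1.5
cy_1 = 6.5
cz_1 = 2
cx_2 = 3
cy_2 = 6
cz_2 = 3
h_2 = 4
cx_3 = 6.5
cz_3 = 4
w_3 = 1
d_3 = 1.5
h_3 = 3.5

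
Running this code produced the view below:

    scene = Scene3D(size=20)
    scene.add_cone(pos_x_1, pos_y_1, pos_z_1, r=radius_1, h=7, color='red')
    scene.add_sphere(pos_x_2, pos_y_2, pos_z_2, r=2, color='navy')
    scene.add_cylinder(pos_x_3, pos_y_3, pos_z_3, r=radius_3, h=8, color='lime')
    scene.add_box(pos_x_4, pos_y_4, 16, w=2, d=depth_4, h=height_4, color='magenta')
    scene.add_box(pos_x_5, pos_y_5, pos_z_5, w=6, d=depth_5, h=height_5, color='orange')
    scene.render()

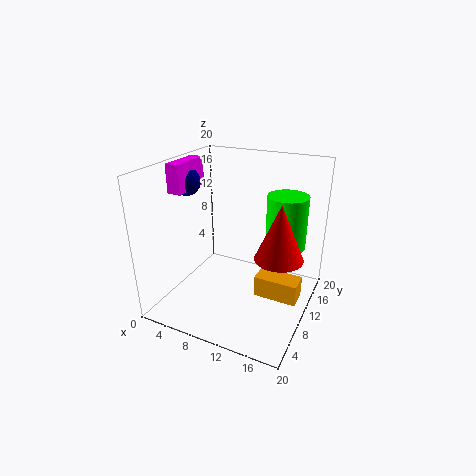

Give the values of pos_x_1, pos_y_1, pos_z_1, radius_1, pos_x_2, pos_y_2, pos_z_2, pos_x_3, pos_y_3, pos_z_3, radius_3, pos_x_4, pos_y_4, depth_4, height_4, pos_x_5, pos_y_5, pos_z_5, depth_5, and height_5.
pos_x_1 = 17, pos_y_1 = 7, pos_z_1 = 10, radius_1 = 3, pos_x_2 = 2, pos_y_2 = 10, pos_z_2 = 17, pos_x_3 = 15, pos_y_3 = 16, pos_z_3 = 7, radius_3 = 3, pos_x_4 = 1, pos_y_4 = 7, depth_4 = 6, height_4 = 4, pos_x_5 = 13, pos_y_5 = 9, pos_z_5 = 2, depth_5 = 3, height_5 = 3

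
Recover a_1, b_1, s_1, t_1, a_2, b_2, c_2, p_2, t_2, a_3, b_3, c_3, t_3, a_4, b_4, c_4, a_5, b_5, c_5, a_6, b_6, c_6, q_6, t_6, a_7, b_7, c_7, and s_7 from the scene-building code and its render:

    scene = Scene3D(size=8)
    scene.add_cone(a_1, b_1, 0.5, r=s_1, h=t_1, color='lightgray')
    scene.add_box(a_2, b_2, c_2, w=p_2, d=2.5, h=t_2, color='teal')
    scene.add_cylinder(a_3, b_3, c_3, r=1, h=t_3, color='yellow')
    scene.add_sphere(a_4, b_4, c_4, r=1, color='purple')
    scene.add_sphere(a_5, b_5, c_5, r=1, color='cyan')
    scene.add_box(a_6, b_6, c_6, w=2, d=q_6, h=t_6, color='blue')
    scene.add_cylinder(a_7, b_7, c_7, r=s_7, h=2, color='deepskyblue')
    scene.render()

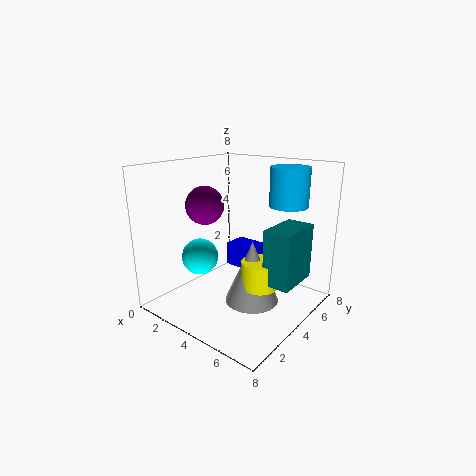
a_1 = 5, b_1 = 4, s_1 = 1.5, t_1 = 3.5, a_2 = 6, b_2 = 3.5, c_2 = 2, p_2 = 1.5, t_2 = 3, a_3 = 5.5, b_3 = 4, c_3 = 1.5, t_3 = 1.5, a_4 = 3, b_4 = 2.5, c_4 = 6, a_5 = 2.5, b_5 = 2.5, c_5 = 3, a_6 = 1.5, b_6 = 6, c_6 = 1, q_6 = 1.5, t_6 = 1.5, a_7 = 6.5, b_7 = 5, c_7 = 6, s_7 = 1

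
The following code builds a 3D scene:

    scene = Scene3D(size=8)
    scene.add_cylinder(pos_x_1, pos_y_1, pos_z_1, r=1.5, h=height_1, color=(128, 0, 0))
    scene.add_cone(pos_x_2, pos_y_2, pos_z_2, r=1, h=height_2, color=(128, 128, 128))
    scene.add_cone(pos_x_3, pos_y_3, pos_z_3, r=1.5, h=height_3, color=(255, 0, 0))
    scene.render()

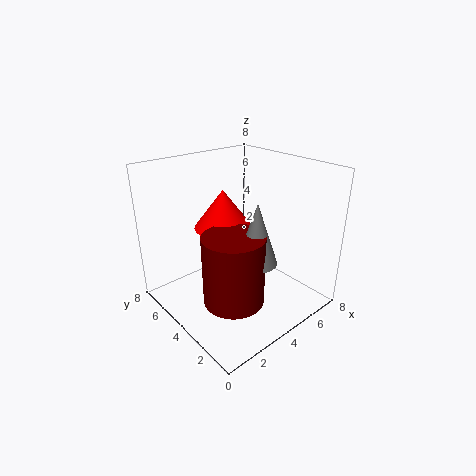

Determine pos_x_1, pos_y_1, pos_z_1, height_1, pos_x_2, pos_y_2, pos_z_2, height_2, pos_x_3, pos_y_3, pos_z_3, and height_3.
pos_x_1 = 2
pos_y_1 = 2
pos_z_1 = 2
height_1 = 3.5
pos_x_2 = 3
pos_y_2 = 1.5
pos_z_2 = 4
height_2 = 3
pos_x_3 = 3
pos_y_3 = 4
pos_z_3 = 5
height_3 = 2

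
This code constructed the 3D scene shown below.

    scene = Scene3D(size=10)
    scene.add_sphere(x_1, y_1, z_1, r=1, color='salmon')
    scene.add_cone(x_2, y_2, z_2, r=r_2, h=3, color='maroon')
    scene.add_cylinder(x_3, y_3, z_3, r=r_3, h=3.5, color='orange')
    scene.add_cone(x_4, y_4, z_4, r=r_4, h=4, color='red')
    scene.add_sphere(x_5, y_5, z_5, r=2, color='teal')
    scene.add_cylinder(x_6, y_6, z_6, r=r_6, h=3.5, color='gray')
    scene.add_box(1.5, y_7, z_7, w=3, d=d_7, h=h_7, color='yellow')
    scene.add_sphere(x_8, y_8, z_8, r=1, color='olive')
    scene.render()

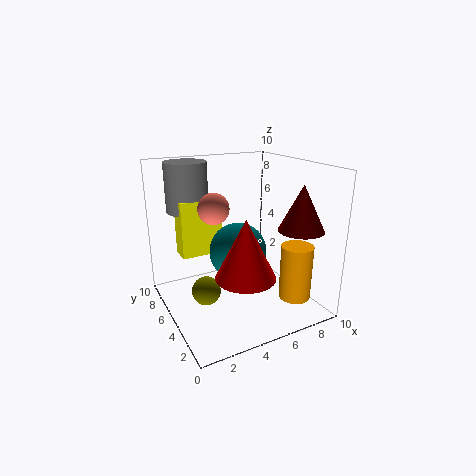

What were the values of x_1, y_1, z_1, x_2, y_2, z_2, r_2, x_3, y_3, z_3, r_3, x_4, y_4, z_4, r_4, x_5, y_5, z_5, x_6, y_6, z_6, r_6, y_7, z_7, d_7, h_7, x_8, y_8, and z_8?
x_1 = 3, y_1 = 4.5, z_1 = 7.5, x_2 = 8, y_2 = 2, z_2 = 6, r_2 = 1.5, x_3 = 7, y_3 = 1, z_3 = 2, r_3 = 1, x_4 = 4.5, y_4 = 3, z_4 = 3, r_4 = 2, x_5 = 5, y_5 = 5, z_5 = 4, x_6 = 2.5, y_6 = 8, z_6 = 6.5, r_6 = 1.5, y_7 = 6.5, z_7 = 3.5, d_7 = 1.5, h_7 = 4, x_8 = 2.5, y_8 = 5, z_8 = 1.5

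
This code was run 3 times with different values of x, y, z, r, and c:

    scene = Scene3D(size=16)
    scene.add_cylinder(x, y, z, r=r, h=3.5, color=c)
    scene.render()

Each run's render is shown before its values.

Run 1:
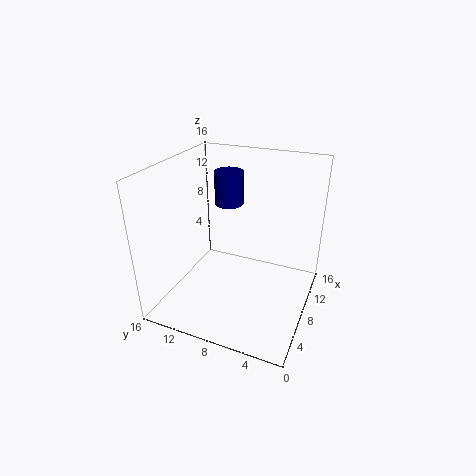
x = 8, y = 9, z = 12, r = 1.5, c = 'navy'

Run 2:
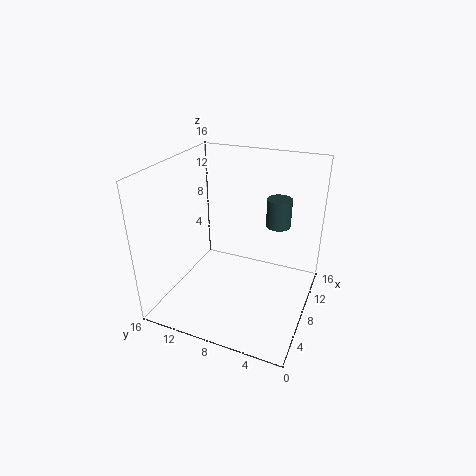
x = 13.5, y = 5, z = 7.5, r = 1.5, c = 'darkslategray'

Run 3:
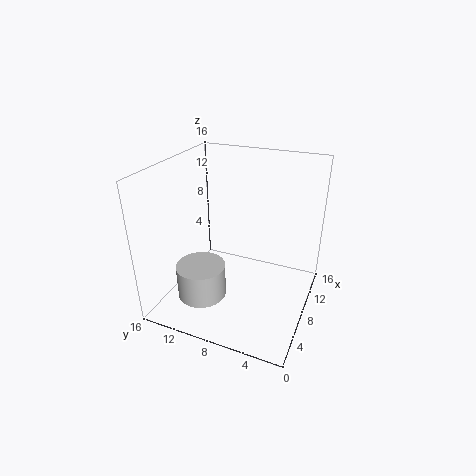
x = 3, y = 10, z = 3.5, r = 2.5, c = 'lightgray'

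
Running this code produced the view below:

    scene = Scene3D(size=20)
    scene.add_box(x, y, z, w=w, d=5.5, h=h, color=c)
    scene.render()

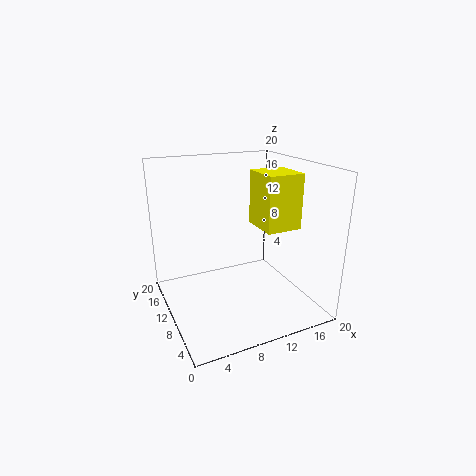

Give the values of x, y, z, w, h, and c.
x = 12.5; y = 6; z = 11.5; w = 5; h = 7.5; c = 'yellow'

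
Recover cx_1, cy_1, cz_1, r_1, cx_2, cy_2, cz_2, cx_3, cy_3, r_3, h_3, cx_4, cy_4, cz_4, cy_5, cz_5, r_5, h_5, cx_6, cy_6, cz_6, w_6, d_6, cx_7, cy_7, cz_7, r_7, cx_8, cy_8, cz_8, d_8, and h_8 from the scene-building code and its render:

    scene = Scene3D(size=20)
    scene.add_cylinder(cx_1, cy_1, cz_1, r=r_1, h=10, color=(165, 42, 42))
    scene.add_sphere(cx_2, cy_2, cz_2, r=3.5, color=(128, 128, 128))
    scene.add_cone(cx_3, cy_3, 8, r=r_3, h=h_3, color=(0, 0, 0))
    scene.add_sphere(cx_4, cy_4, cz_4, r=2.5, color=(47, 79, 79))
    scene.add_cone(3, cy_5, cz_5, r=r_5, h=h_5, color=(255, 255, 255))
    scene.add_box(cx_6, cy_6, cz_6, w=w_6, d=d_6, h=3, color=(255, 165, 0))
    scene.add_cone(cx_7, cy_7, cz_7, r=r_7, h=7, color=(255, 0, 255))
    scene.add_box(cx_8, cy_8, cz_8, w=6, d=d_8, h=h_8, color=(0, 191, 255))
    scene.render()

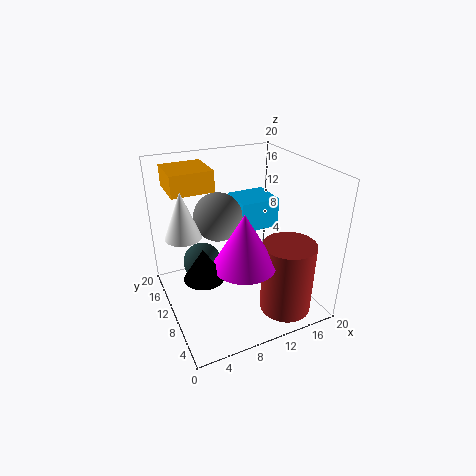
cx_1 = 14.5; cy_1 = 4; cz_1 = 1; r_1 = 3.5; cx_2 = 8.5; cy_2 = 13.5; cz_2 = 12; cx_3 = 3.5; cy_3 = 6; r_3 = 2.5; h_3 = 4; cx_4 = 4.5; cy_4 = 9.5; cz_4 = 8; cy_5 = 12.5; cz_5 = 10.5; r_5 = 2.5; h_5 = 6.5; cx_6 = 2; cy_6 = 13; cz_6 = 16; w_6 = 6; d_6 = 6; cx_7 = 8.5; cy_7 = 5; cz_7 = 9; r_7 = 4; cx_8 = 12; cy_8 = 12.5; cz_8 = 9; d_8 = 5.5; h_8 = 4.5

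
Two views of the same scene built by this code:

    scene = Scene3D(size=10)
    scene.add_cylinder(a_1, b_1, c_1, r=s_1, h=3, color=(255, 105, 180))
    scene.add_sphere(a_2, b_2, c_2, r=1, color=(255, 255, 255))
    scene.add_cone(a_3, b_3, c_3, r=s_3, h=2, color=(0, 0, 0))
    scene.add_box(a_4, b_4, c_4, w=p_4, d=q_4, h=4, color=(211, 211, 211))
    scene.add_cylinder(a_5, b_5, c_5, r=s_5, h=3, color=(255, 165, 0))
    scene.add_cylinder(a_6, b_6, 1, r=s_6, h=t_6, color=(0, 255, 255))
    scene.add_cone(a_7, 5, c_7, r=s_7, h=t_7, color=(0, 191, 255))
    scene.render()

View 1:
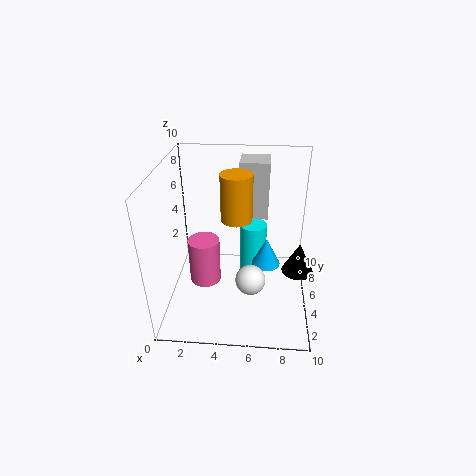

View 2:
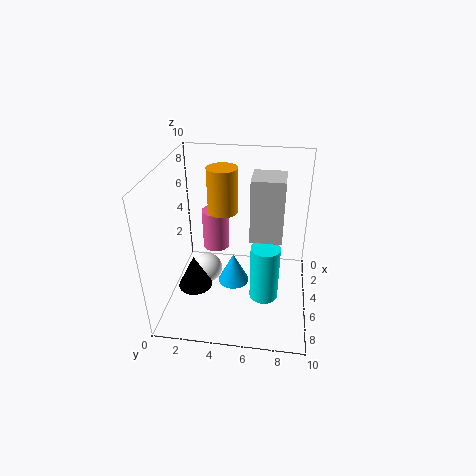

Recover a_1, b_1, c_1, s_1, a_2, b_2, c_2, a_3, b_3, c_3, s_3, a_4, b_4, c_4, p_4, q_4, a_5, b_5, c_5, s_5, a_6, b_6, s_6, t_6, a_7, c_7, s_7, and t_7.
a_1 = 3, b_1 = 3, c_1 = 3, s_1 = 1, a_2 = 6, b_2 = 3, c_2 = 3, a_3 = 9, b_3 = 3, c_3 = 4, s_3 = 1, a_4 = 5, b_4 = 6, c_4 = 6, p_4 = 2, q_4 = 2, a_5 = 5, b_5 = 4, c_5 = 7, s_5 = 1, a_6 = 6, b_6 = 7, s_6 = 1, t_6 = 4, a_7 = 7, c_7 = 3, s_7 = 1, t_7 = 2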